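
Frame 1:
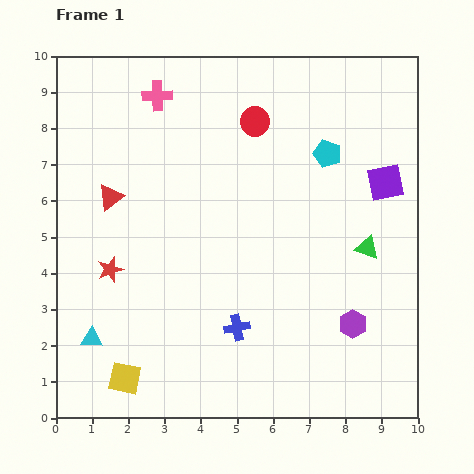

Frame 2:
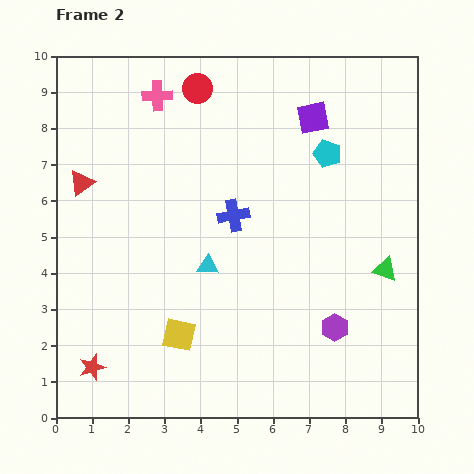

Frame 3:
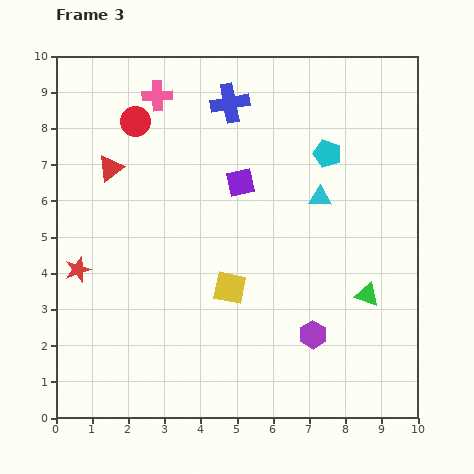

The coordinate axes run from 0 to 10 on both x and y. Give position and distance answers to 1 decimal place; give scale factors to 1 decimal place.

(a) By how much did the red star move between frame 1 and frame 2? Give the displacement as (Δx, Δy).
(-0.5, -2.7)

The red star was at (1.5, 4.1) in frame 1 and (1.0, 1.4) in frame 2.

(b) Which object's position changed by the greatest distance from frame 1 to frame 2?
the cyan triangle

(moved 3.8; next 3.1)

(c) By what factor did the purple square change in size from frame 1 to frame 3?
0.8×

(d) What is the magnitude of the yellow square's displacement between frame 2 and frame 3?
1.9

The yellow square moved from (3.4, 2.3) to (4.8, 3.6), a distance of √(1.4² + 1.3²) ≈ 1.9.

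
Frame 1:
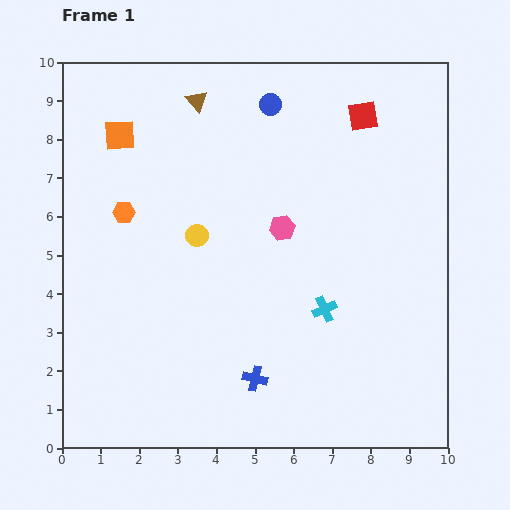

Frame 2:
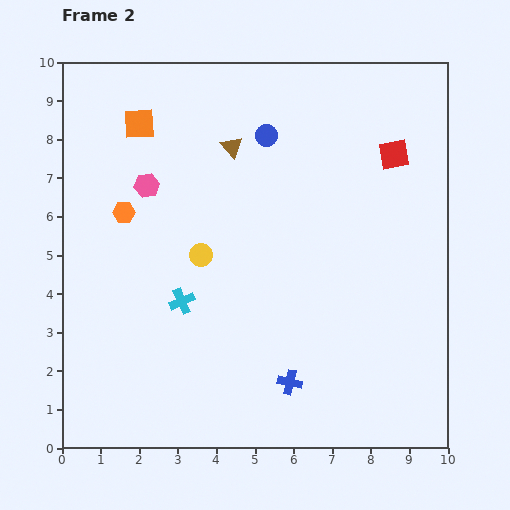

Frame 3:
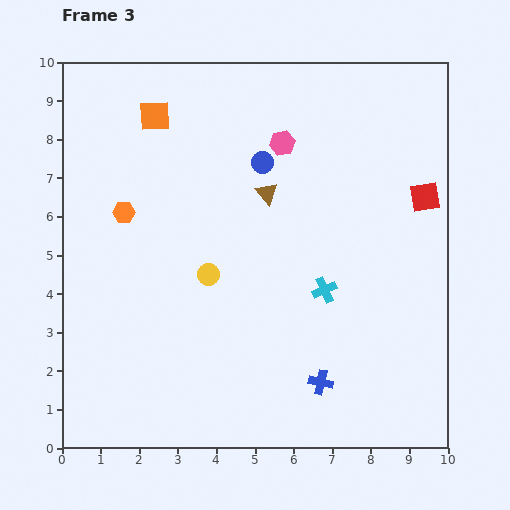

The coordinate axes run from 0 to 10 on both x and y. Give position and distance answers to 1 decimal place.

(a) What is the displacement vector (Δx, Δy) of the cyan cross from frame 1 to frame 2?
(-3.7, 0.2)

The cyan cross was at (6.8, 3.6) in frame 1 and (3.1, 3.8) in frame 2.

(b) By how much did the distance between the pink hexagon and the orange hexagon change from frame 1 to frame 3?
+0.4

Distance in frame 1: 4.1. Distance in frame 3: 4.5.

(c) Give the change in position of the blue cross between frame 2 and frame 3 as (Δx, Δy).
(0.8, 0.0)

The blue cross was at (5.9, 1.7) in frame 2 and (6.7, 1.7) in frame 3.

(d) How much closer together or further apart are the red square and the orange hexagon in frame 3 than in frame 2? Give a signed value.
+0.6

Distance in frame 2: 7.2. Distance in frame 3: 7.8.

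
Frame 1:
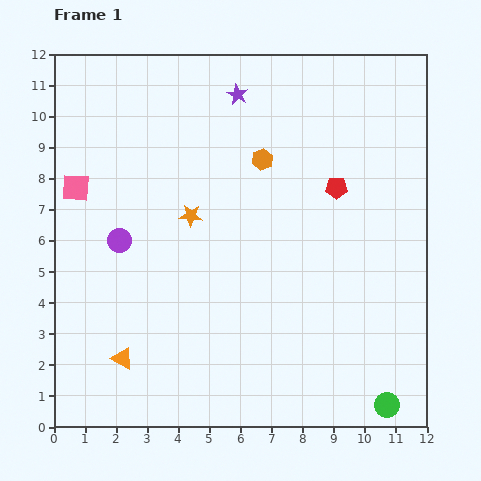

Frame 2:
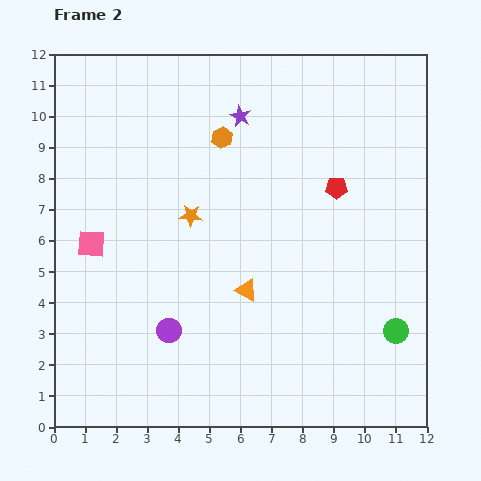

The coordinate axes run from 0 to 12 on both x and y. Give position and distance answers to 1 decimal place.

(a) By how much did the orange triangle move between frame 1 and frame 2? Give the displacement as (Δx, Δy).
(4.0, 2.2)

The orange triangle was at (2.2, 2.2) in frame 1 and (6.2, 4.4) in frame 2.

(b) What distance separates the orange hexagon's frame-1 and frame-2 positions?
1.5

The orange hexagon moved from (6.7, 8.6) to (5.4, 9.3), a distance of √(1.3² + 0.7²) ≈ 1.5.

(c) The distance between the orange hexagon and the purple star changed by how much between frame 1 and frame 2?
-1.3

Distance in frame 1: 2.2. Distance in frame 2: 0.9.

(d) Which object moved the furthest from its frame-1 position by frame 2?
the orange triangle

(moved 4.6; next 3.3)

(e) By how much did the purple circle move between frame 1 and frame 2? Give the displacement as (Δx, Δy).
(1.6, -2.9)

The purple circle was at (2.1, 6.0) in frame 1 and (3.7, 3.1) in frame 2.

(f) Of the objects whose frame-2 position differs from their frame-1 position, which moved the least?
the purple star

(moved 0.7)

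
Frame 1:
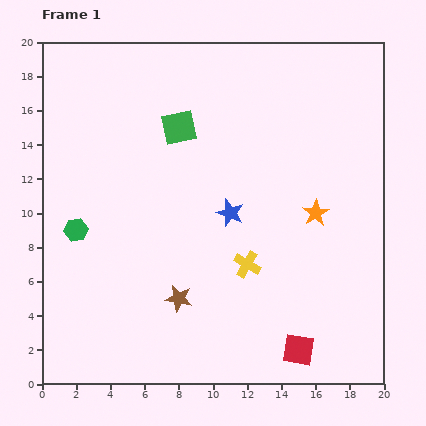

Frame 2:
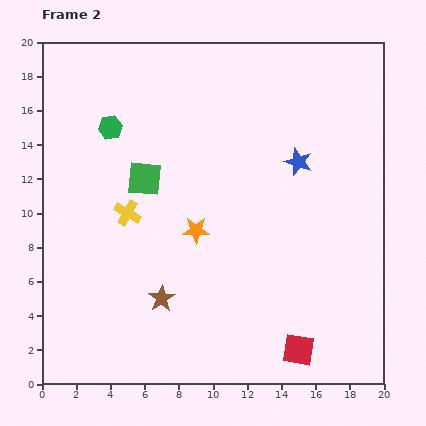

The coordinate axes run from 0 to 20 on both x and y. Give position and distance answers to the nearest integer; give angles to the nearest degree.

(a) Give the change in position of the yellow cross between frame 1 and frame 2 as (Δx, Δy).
(-7, 3)

The yellow cross was at (12, 7) in frame 1 and (5, 10) in frame 2.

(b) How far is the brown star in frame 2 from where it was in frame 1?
1

The brown star moved from (8, 5) to (7, 5), a distance of √(1² + 0²) ≈ 1.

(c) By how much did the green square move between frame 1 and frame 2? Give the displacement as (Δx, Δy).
(-2, -3)

The green square was at (8, 15) in frame 1 and (6, 12) in frame 2.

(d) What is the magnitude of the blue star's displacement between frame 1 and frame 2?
5

The blue star moved from (11, 10) to (15, 13), a distance of √(4² + 3²) ≈ 5.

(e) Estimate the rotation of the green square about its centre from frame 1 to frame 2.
17° clockwise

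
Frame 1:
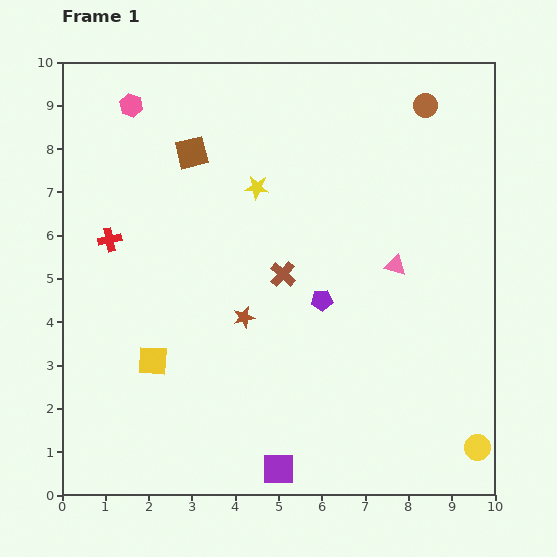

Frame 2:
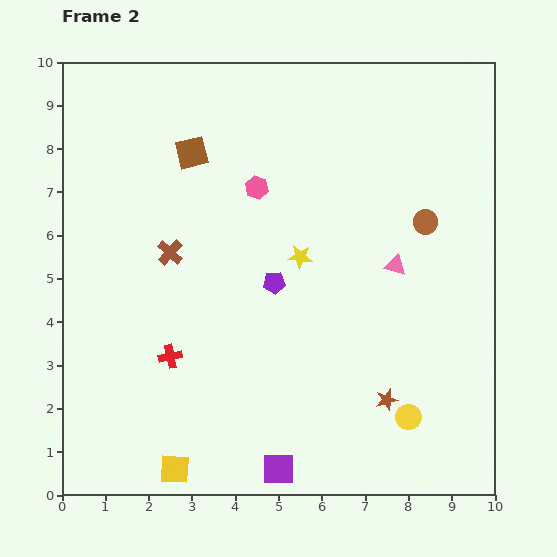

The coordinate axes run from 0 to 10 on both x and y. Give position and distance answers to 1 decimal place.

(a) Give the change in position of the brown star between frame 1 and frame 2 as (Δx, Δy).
(3.3, -1.9)

The brown star was at (4.2, 4.1) in frame 1 and (7.5, 2.2) in frame 2.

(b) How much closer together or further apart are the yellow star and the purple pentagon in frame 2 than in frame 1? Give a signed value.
-2.2

Distance in frame 1: 3.0. Distance in frame 2: 0.8.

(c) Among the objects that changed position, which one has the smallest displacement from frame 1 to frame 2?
the purple pentagon

(moved 1.2)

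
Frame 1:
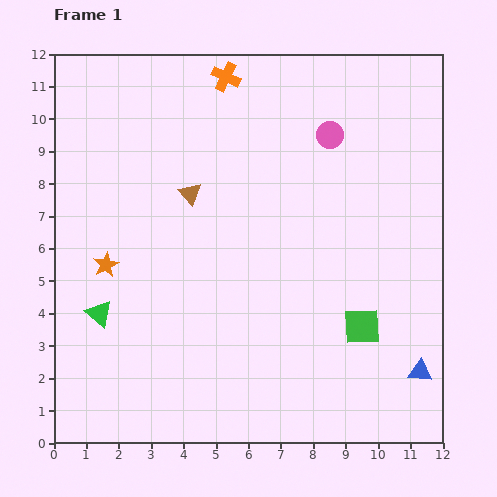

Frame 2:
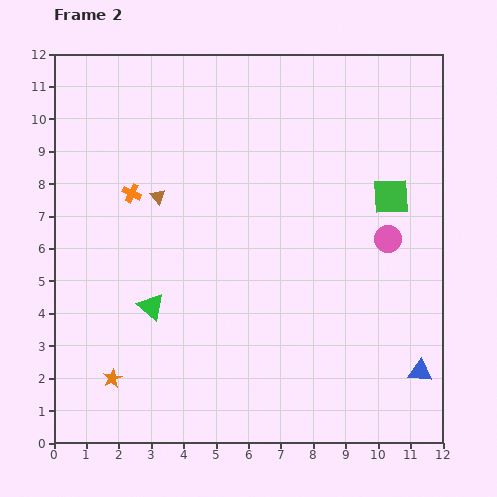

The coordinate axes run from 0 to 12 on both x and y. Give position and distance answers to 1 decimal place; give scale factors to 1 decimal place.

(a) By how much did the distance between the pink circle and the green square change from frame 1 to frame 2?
-4.7

Distance in frame 1: 6.0. Distance in frame 2: 1.3.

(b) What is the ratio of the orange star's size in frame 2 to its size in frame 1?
0.7×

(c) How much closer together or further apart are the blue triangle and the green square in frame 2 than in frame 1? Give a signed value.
+3.2

Distance in frame 1: 2.3. Distance in frame 2: 5.5.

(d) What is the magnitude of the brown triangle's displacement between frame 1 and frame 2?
1.0

The brown triangle moved from (4.2, 7.7) to (3.2, 7.6), a distance of √(1.0² + 0.1²) ≈ 1.0.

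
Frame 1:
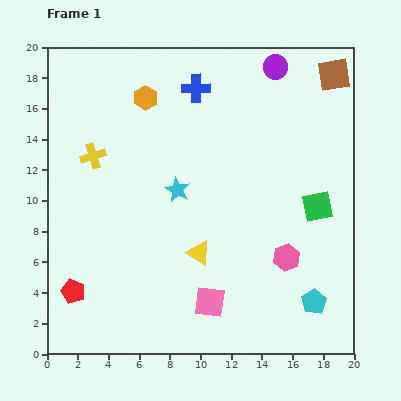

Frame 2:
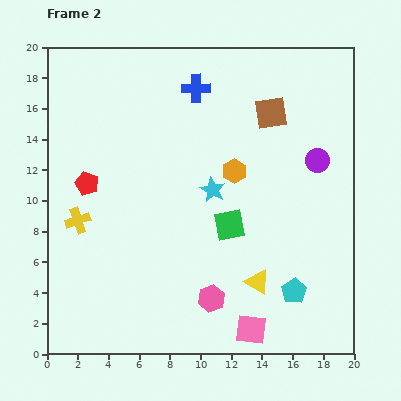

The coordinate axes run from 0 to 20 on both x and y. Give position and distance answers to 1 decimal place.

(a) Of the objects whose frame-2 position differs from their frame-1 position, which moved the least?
the cyan pentagon

(moved 1.5)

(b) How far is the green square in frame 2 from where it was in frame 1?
5.8

The green square moved from (17.6, 9.6) to (11.9, 8.4), a distance of √(5.7² + 1.2²) ≈ 5.8.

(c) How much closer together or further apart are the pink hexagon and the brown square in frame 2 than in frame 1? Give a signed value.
+0.4

Distance in frame 1: 12.3. Distance in frame 2: 12.7.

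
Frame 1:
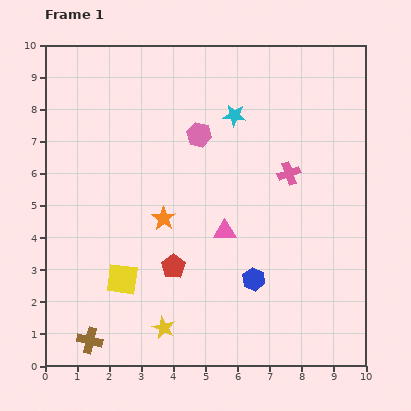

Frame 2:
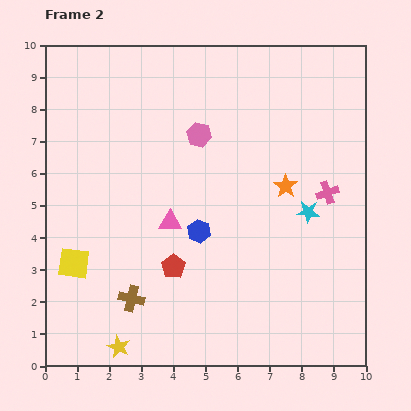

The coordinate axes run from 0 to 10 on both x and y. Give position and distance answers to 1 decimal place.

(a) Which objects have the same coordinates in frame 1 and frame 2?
the red pentagon, the pink hexagon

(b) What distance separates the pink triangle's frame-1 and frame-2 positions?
1.7

The pink triangle moved from (5.6, 4.2) to (3.9, 4.5), a distance of √(1.7² + 0.3²) ≈ 1.7.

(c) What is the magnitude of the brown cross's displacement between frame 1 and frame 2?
1.8

The brown cross moved from (1.4, 0.8) to (2.7, 2.1), a distance of √(1.3² + 1.3²) ≈ 1.8.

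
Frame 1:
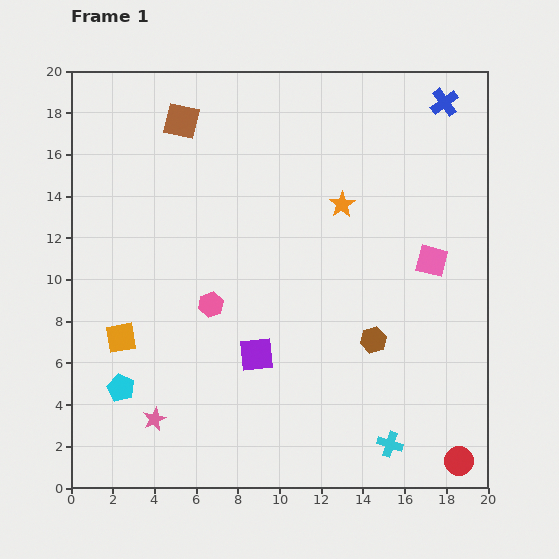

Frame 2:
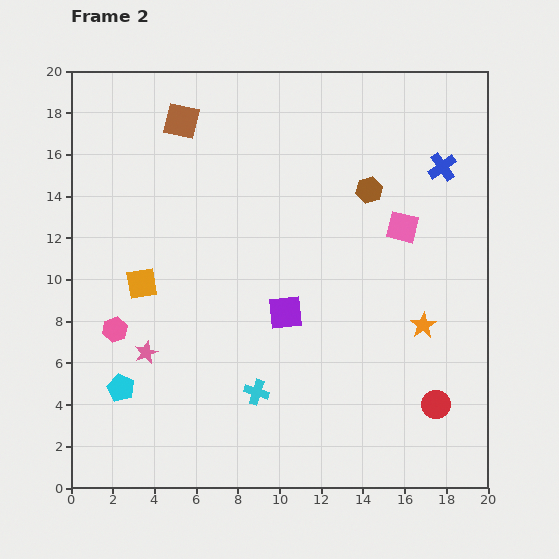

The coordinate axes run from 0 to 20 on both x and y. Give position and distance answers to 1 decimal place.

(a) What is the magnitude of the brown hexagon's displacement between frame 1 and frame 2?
7.2

The brown hexagon moved from (14.5, 7.1) to (14.3, 14.3), a distance of √(0.2² + 7.2²) ≈ 7.2.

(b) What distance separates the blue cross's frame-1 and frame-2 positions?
3.1

The blue cross moved from (17.9, 18.5) to (17.8, 15.4), a distance of √(0.1² + 3.1²) ≈ 3.1.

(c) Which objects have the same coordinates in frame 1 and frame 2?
the brown square, the cyan pentagon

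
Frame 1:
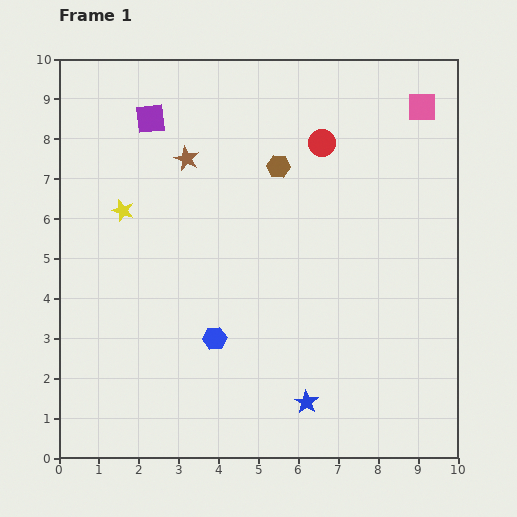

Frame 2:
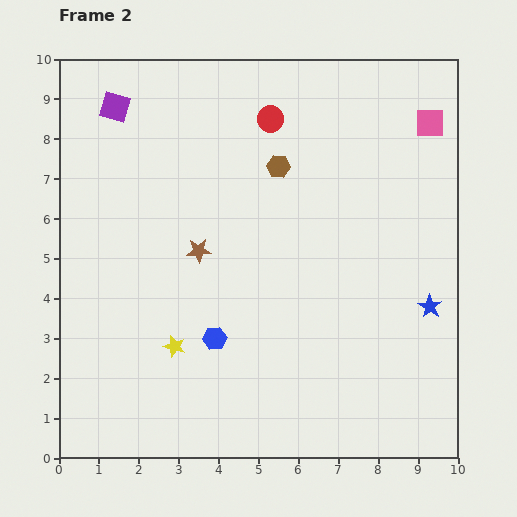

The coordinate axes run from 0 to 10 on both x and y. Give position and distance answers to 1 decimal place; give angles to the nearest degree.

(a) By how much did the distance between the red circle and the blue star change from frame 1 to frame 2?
-0.3

Distance in frame 1: 6.5. Distance in frame 2: 6.2.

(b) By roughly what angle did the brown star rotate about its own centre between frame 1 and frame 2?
29° counter-clockwise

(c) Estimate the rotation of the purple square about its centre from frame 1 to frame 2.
23° clockwise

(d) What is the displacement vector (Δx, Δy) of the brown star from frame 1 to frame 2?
(0.3, -2.3)

The brown star was at (3.2, 7.5) in frame 1 and (3.5, 5.2) in frame 2.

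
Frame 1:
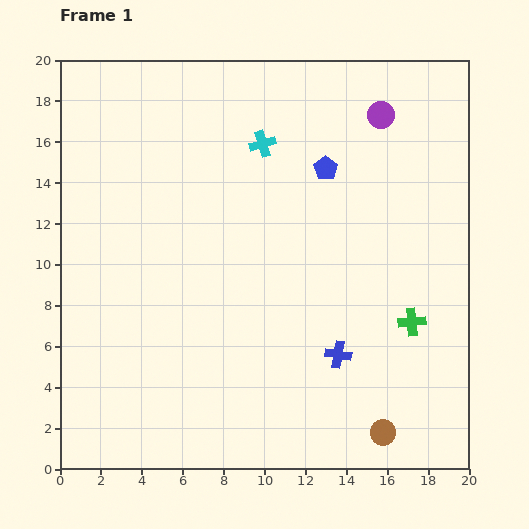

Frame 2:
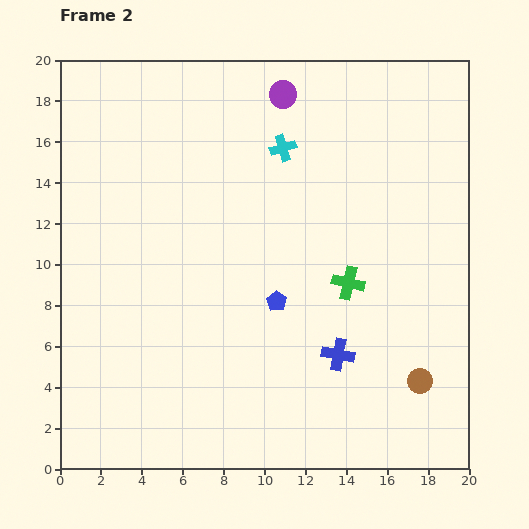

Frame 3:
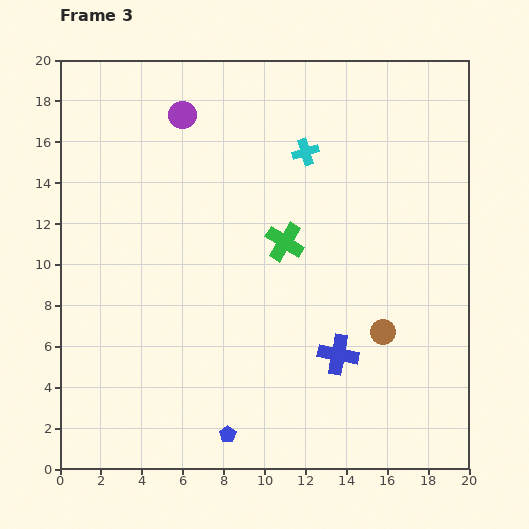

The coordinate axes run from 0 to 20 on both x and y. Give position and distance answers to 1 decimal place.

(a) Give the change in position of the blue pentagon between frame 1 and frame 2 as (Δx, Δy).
(-2.4, -6.5)

The blue pentagon was at (13.0, 14.7) in frame 1 and (10.6, 8.2) in frame 2.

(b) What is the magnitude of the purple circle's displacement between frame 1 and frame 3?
9.7

The purple circle moved from (15.7, 17.3) to (6.0, 17.3), a distance of √(9.7² + 0.0²) ≈ 9.7.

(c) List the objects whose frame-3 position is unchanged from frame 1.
the blue cross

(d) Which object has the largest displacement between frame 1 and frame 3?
the blue pentagon

(moved 13.9; next 9.7)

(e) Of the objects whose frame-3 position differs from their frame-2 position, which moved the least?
the cyan cross

(moved 1.1)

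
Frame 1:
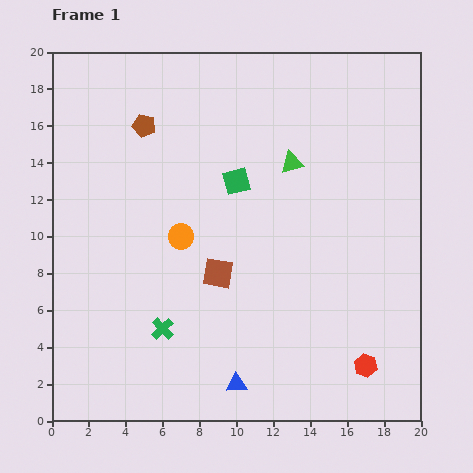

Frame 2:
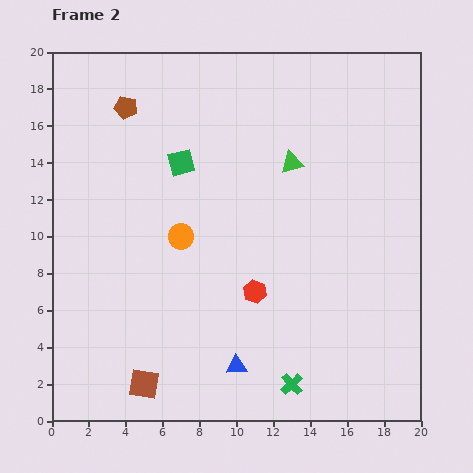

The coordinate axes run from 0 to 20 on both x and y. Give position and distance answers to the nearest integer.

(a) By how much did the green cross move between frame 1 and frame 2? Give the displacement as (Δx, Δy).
(7, -3)

The green cross was at (6, 5) in frame 1 and (13, 2) in frame 2.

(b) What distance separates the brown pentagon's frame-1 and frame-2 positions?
1

The brown pentagon moved from (5, 16) to (4, 17), a distance of √(1² + 1²) ≈ 1.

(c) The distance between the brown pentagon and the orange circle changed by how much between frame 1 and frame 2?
+2

Distance in frame 1: 6. Distance in frame 2: 8.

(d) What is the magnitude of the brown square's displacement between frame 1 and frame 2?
7

The brown square moved from (9, 8) to (5, 2), a distance of √(4² + 6²) ≈ 7.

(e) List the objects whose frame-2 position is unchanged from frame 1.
the green triangle, the orange circle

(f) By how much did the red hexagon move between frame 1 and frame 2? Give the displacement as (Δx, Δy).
(-6, 4)

The red hexagon was at (17, 3) in frame 1 and (11, 7) in frame 2.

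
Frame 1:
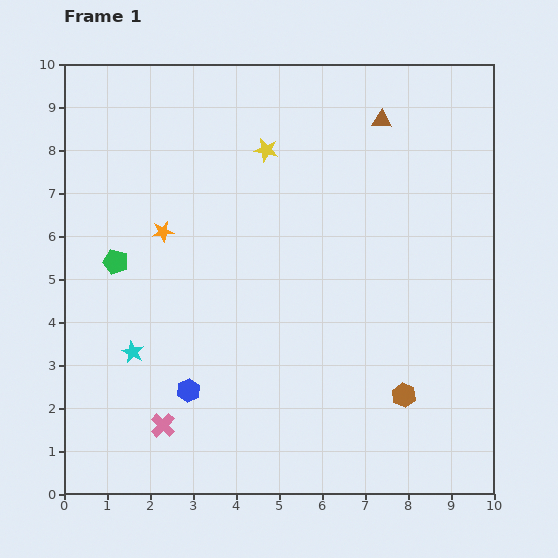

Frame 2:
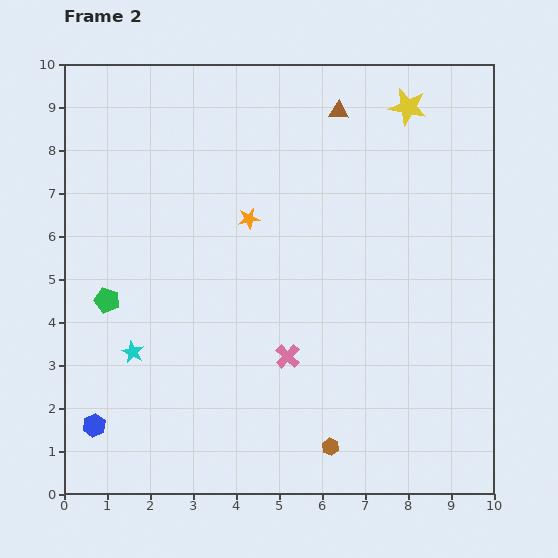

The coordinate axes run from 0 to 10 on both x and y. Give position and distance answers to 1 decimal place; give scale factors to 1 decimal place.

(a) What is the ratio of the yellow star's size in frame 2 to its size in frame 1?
1.6×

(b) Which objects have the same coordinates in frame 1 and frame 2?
the cyan star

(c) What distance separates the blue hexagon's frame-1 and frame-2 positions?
2.3

The blue hexagon moved from (2.9, 2.4) to (0.7, 1.6), a distance of √(2.2² + 0.8²) ≈ 2.3.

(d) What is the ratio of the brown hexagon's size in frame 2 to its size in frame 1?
0.7×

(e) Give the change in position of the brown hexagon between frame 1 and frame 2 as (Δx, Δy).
(-1.7, -1.2)

The brown hexagon was at (7.9, 2.3) in frame 1 and (6.2, 1.1) in frame 2.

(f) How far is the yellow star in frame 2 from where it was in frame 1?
3.4

The yellow star moved from (4.7, 8.0) to (8.0, 9.0), a distance of √(3.3² + 1.0²) ≈ 3.4.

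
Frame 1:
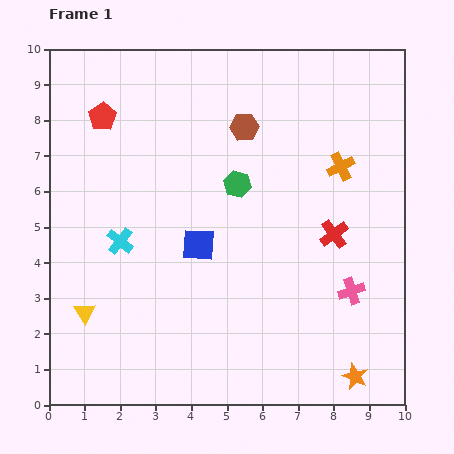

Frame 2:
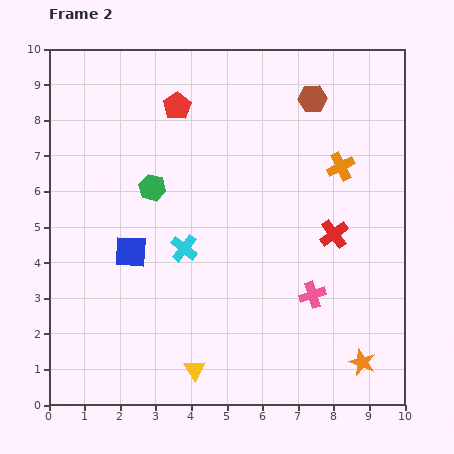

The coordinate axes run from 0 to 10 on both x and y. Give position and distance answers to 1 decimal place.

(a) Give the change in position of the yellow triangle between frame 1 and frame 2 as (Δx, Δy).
(3.1, -1.6)

The yellow triangle was at (1.0, 2.6) in frame 1 and (4.1, 1.0) in frame 2.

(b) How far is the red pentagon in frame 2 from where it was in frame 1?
2.1

The red pentagon moved from (1.5, 8.1) to (3.6, 8.4), a distance of √(2.1² + 0.3²) ≈ 2.1.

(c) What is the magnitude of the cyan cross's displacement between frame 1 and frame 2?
1.8

The cyan cross moved from (2.0, 4.6) to (3.8, 4.4), a distance of √(1.8² + 0.2²) ≈ 1.8.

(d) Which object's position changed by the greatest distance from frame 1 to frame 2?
the yellow triangle

(moved 3.5; next 2.4)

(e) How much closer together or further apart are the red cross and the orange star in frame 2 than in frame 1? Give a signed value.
-0.3

Distance in frame 1: 4.0. Distance in frame 2: 3.7.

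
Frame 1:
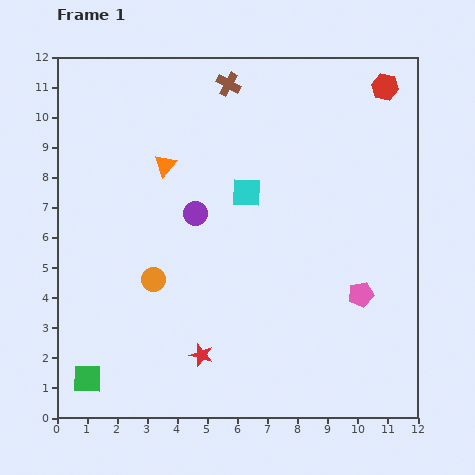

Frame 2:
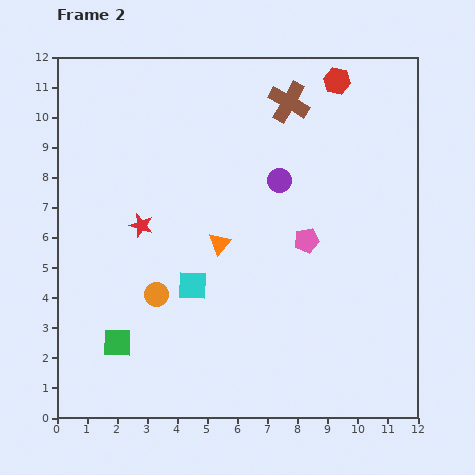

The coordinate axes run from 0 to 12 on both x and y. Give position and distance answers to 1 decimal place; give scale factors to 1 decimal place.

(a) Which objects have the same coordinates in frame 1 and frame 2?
none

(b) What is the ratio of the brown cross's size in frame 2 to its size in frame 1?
1.7×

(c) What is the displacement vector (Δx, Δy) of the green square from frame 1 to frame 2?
(1.0, 1.2)

The green square was at (1.0, 1.3) in frame 1 and (2.0, 2.5) in frame 2.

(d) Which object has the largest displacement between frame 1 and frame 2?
the red star

(moved 4.7; next 3.6)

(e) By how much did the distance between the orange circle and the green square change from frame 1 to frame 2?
-1.9

Distance in frame 1: 4.0. Distance in frame 2: 2.1.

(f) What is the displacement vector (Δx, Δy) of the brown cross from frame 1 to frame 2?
(2.0, -0.6)

The brown cross was at (5.7, 11.1) in frame 1 and (7.7, 10.5) in frame 2.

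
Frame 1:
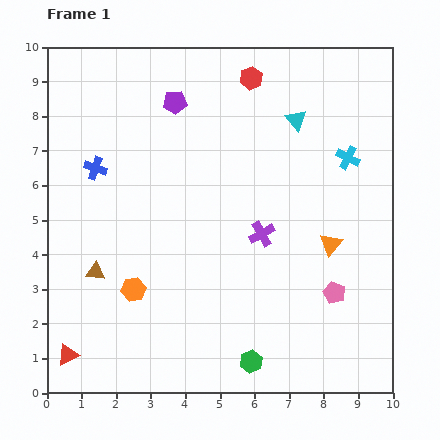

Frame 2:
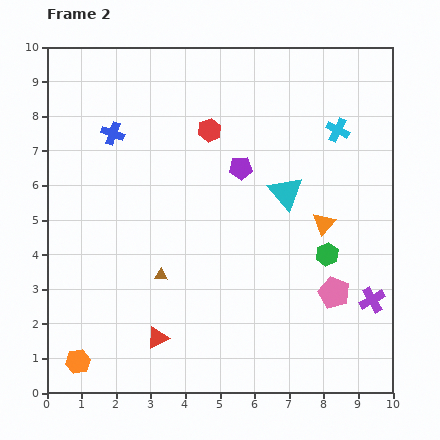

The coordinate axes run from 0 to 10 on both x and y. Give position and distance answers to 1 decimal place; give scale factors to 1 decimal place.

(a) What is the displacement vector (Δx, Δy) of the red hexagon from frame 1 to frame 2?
(-1.2, -1.5)

The red hexagon was at (5.9, 9.1) in frame 1 and (4.7, 7.6) in frame 2.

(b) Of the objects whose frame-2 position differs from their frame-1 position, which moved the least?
the orange triangle

(moved 0.6)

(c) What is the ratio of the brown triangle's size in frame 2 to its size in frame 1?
0.7×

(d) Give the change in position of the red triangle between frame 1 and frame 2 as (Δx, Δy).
(2.6, 0.5)

The red triangle was at (0.6, 1.1) in frame 1 and (3.2, 1.6) in frame 2.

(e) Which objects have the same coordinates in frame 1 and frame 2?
the pink pentagon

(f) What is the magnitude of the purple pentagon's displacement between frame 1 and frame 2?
2.7

The purple pentagon moved from (3.7, 8.4) to (5.6, 6.5), a distance of √(1.9² + 1.9²) ≈ 2.7.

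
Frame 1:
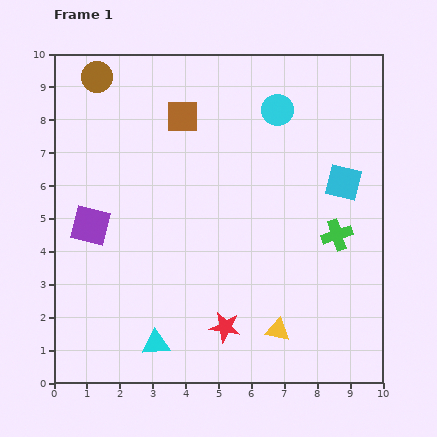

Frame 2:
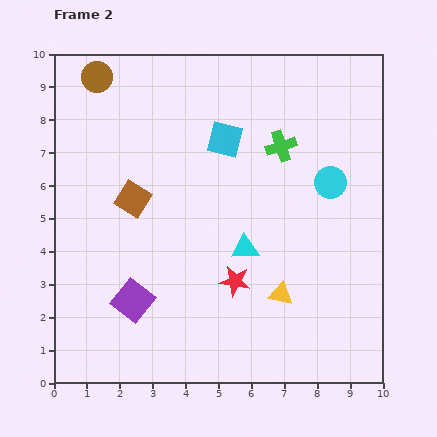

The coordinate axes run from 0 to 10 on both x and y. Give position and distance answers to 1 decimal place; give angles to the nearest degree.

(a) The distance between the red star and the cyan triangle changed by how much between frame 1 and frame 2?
-1.2

Distance in frame 1: 2.2. Distance in frame 2: 1.0.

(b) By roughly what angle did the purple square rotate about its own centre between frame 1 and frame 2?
24° clockwise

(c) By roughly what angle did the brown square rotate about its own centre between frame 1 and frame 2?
32° clockwise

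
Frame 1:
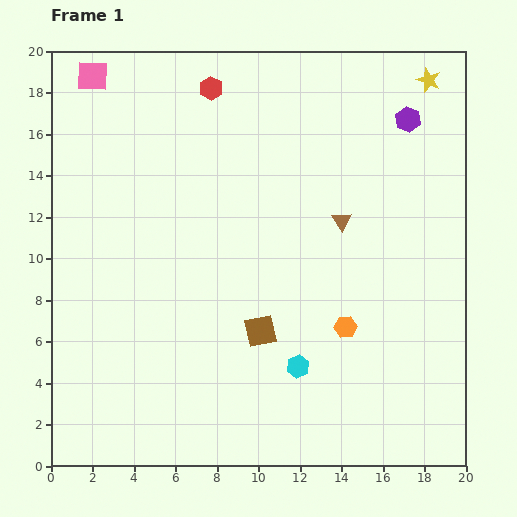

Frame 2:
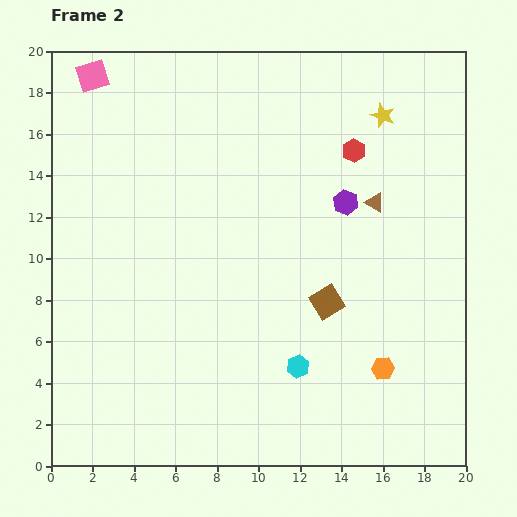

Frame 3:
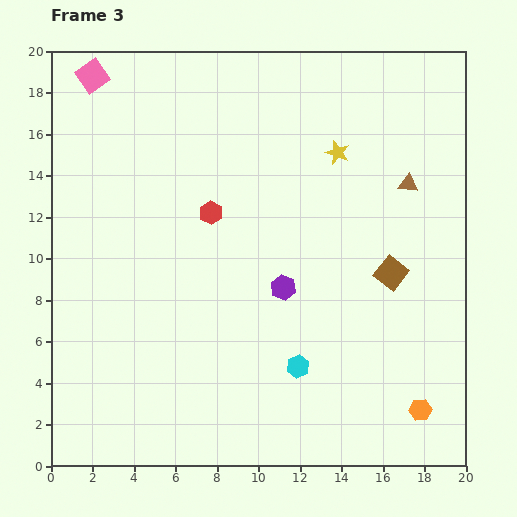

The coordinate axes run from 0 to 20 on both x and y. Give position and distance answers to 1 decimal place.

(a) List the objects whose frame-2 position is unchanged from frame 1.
the pink square, the cyan hexagon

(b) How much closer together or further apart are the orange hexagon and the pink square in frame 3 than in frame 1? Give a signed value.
+5.4

Distance in frame 1: 17.2. Distance in frame 3: 22.6.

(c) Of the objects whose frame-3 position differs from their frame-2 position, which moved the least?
the brown triangle

(moved 1.8)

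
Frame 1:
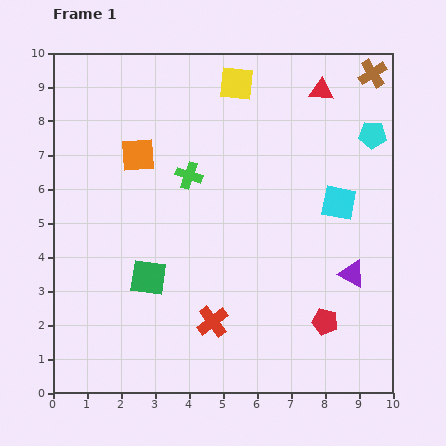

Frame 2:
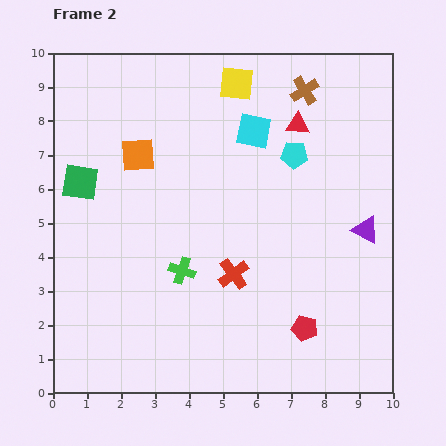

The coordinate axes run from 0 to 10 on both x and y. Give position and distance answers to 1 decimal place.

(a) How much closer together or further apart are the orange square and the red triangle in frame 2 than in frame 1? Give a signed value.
-0.9

Distance in frame 1: 5.7. Distance in frame 2: 4.8.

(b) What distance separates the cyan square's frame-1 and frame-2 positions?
3.3

The cyan square moved from (8.4, 5.6) to (5.9, 7.7), a distance of √(2.5² + 2.1²) ≈ 3.3.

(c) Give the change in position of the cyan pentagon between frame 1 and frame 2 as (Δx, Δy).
(-2.3, -0.6)

The cyan pentagon was at (9.4, 7.6) in frame 1 and (7.1, 7.0) in frame 2.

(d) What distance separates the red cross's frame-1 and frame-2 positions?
1.5

The red cross moved from (4.7, 2.1) to (5.3, 3.5), a distance of √(0.6² + 1.4²) ≈ 1.5.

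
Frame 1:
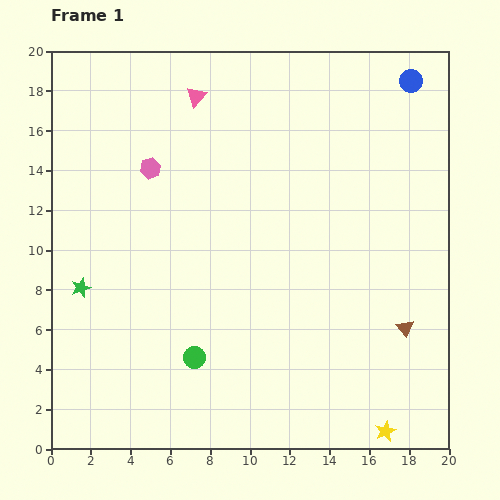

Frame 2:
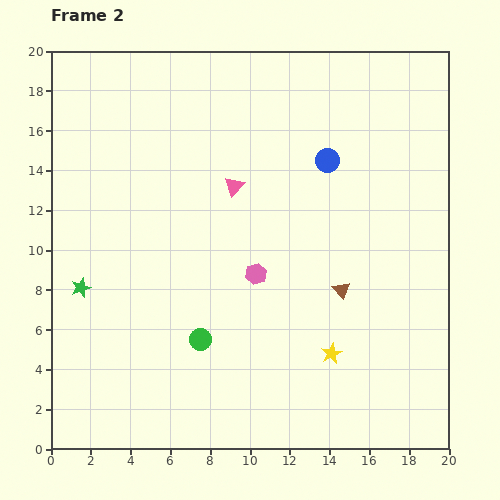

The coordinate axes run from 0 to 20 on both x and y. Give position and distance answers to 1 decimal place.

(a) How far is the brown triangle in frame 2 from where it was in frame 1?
3.7

The brown triangle moved from (17.8, 6.1) to (14.6, 8.0), a distance of √(3.2² + 1.9²) ≈ 3.7.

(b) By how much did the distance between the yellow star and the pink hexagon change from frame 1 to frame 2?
-12.2

Distance in frame 1: 17.7. Distance in frame 2: 5.5.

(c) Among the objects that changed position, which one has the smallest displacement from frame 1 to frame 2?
the green circle

(moved 0.9)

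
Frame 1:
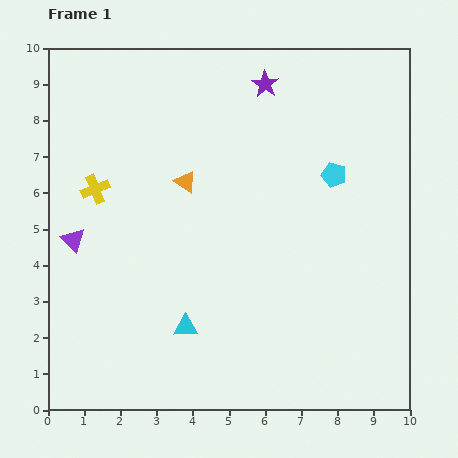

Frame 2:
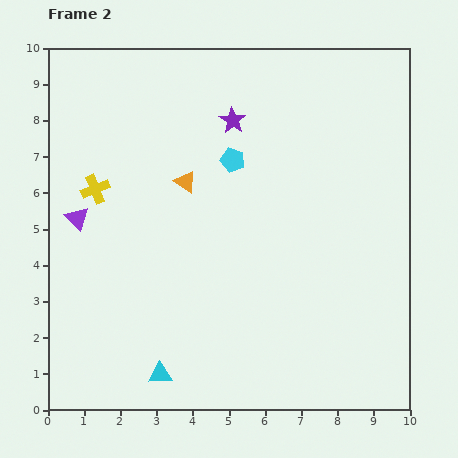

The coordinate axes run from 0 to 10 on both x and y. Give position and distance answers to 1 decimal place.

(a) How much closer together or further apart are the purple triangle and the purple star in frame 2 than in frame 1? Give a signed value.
-1.7

Distance in frame 1: 6.8. Distance in frame 2: 5.1.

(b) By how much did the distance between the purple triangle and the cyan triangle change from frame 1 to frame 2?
+1.0

Distance in frame 1: 3.9. Distance in frame 2: 4.9.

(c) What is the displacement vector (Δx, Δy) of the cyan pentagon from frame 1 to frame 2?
(-2.8, 0.4)

The cyan pentagon was at (7.9, 6.5) in frame 1 and (5.1, 6.9) in frame 2.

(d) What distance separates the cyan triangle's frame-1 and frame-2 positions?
1.5

The cyan triangle moved from (3.8, 2.3) to (3.1, 1.0), a distance of √(0.7² + 1.3²) ≈ 1.5.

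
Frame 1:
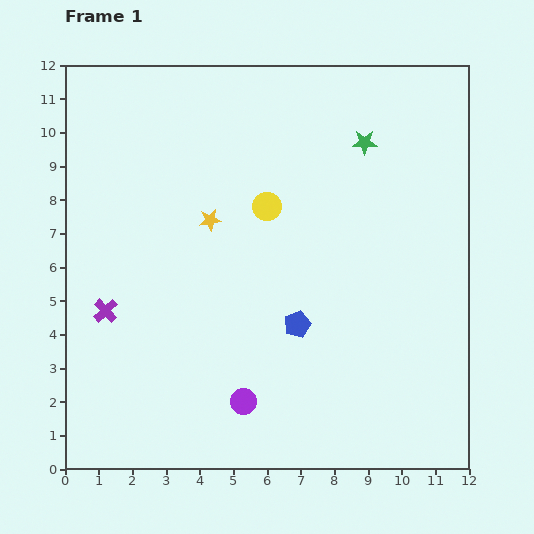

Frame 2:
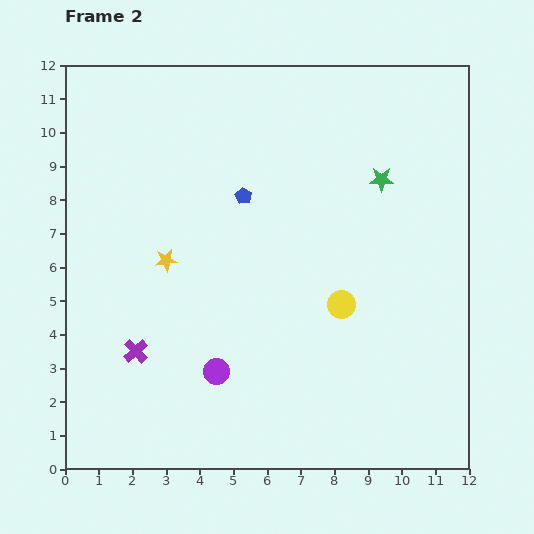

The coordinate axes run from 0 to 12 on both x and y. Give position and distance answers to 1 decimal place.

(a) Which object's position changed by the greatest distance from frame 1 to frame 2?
the blue pentagon

(moved 4.1; next 3.6)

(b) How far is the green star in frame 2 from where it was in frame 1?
1.2

The green star moved from (8.9, 9.7) to (9.4, 8.6), a distance of √(0.5² + 1.1²) ≈ 1.2.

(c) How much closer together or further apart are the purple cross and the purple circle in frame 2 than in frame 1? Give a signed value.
-2.4

Distance in frame 1: 4.9. Distance in frame 2: 2.5.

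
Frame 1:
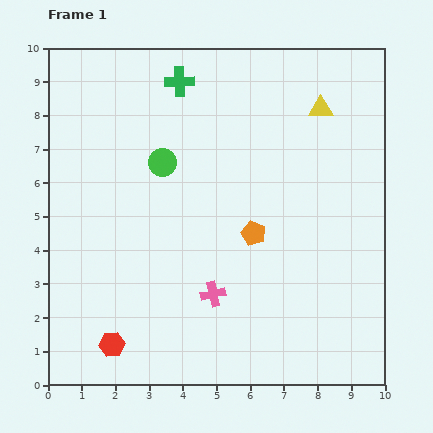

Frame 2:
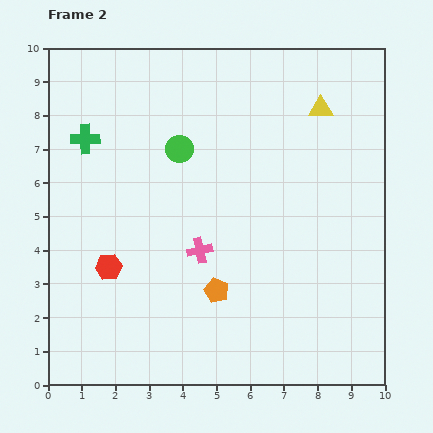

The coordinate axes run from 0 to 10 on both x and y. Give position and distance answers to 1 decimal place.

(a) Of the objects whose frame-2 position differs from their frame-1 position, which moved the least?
the green circle

(moved 0.6)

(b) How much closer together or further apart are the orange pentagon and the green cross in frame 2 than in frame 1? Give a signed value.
+1.0

Distance in frame 1: 5.0. Distance in frame 2: 6.0.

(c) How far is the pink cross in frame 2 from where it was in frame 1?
1.4

The pink cross moved from (4.9, 2.7) to (4.5, 4.0), a distance of √(0.4² + 1.3²) ≈ 1.4.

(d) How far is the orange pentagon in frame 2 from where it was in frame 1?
2.0

The orange pentagon moved from (6.1, 4.5) to (5.0, 2.8), a distance of √(1.1² + 1.7²) ≈ 2.0.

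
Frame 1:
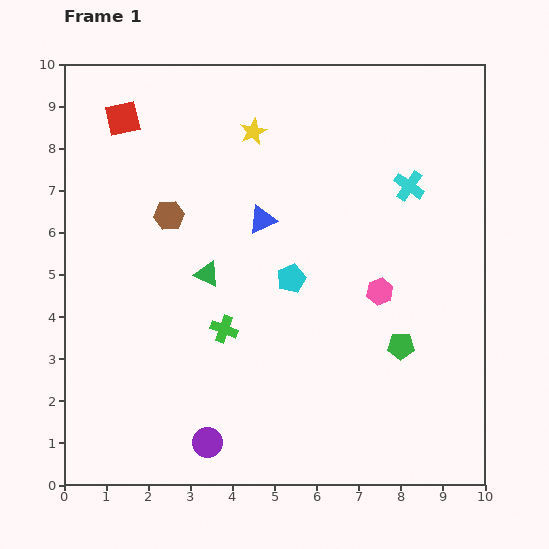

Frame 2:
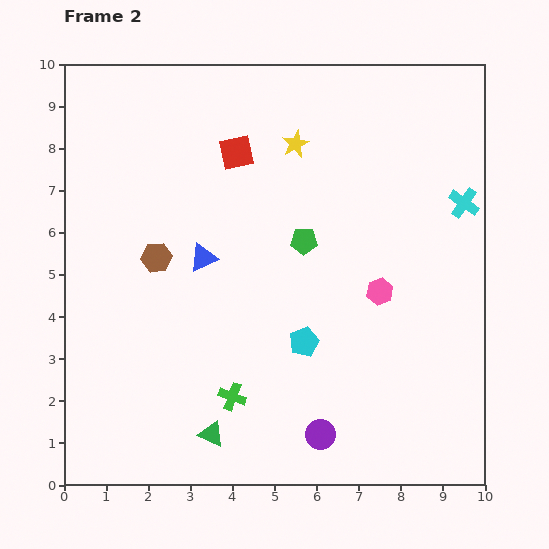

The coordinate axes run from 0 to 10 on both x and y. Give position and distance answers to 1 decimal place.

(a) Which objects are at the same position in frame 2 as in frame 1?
the pink hexagon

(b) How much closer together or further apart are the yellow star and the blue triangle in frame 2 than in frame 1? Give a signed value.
+1.4

Distance in frame 1: 2.1. Distance in frame 2: 3.5.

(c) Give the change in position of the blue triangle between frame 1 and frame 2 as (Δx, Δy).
(-1.4, -0.9)

The blue triangle was at (4.7, 6.3) in frame 1 and (3.3, 5.4) in frame 2.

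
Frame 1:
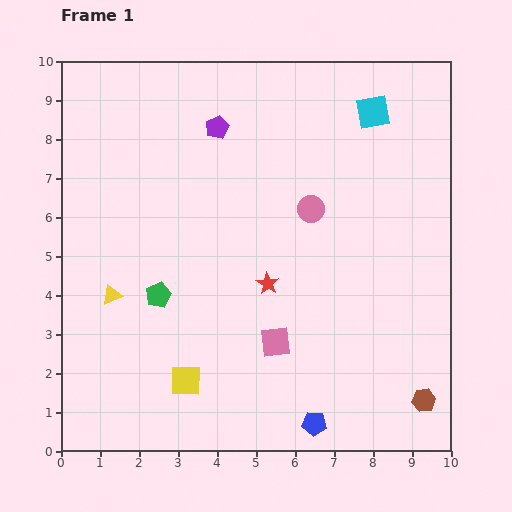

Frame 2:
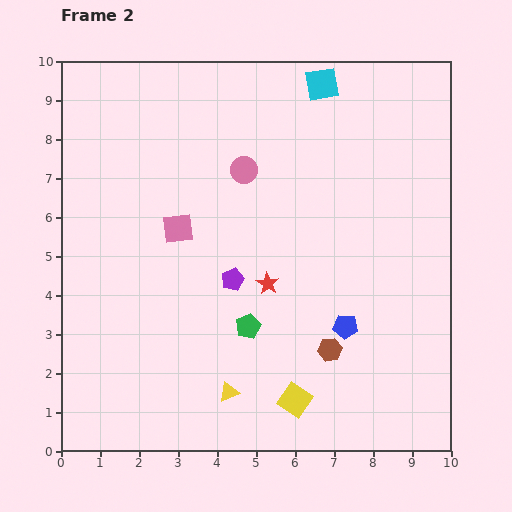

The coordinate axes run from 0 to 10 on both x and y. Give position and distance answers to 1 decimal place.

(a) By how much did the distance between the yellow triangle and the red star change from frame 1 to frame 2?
-1.0

Distance in frame 1: 4.0. Distance in frame 2: 3.0.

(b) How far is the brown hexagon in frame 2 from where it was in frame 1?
2.7

The brown hexagon moved from (9.3, 1.3) to (6.9, 2.6), a distance of √(2.4² + 1.3²) ≈ 2.7.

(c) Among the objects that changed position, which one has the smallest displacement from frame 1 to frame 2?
the cyan square

(moved 1.5)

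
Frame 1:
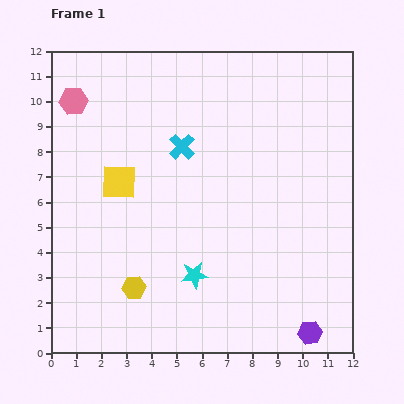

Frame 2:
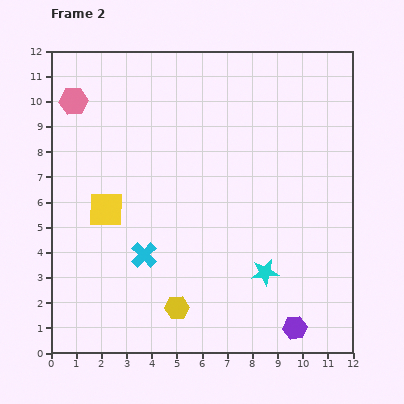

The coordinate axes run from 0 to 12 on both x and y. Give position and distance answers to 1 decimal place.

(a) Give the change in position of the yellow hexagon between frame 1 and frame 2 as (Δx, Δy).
(1.7, -0.8)

The yellow hexagon was at (3.3, 2.6) in frame 1 and (5.0, 1.8) in frame 2.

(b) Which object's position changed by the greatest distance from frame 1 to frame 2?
the cyan cross

(moved 4.6; next 2.8)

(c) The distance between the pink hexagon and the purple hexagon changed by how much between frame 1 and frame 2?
-0.6

Distance in frame 1: 13.2. Distance in frame 2: 12.6.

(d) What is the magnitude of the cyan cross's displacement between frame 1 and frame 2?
4.6

The cyan cross moved from (5.2, 8.2) to (3.7, 3.9), a distance of √(1.5² + 4.3²) ≈ 4.6.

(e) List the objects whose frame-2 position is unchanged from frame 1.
the pink hexagon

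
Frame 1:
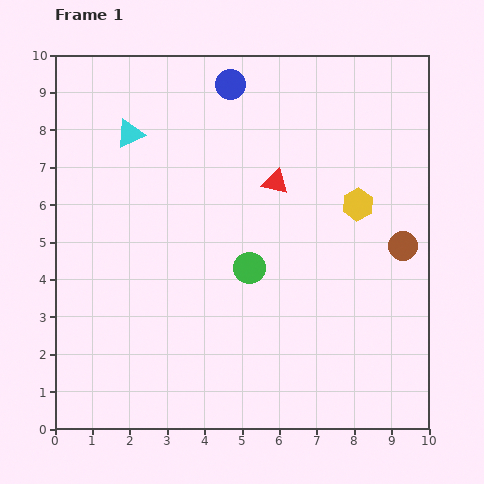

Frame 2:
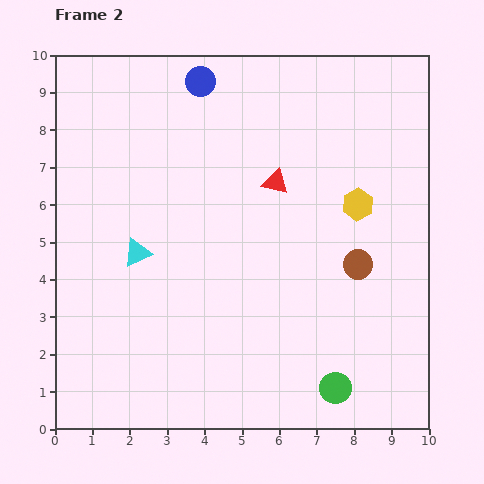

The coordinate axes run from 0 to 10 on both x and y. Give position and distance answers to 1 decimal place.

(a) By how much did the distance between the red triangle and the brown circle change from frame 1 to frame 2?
-0.7

Distance in frame 1: 3.8. Distance in frame 2: 3.1.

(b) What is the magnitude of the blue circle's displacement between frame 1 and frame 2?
0.8

The blue circle moved from (4.7, 9.2) to (3.9, 9.3), a distance of √(0.8² + 0.1²) ≈ 0.8.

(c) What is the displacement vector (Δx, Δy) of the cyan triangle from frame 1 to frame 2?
(0.2, -3.2)

The cyan triangle was at (2.0, 7.9) in frame 1 and (2.2, 4.7) in frame 2.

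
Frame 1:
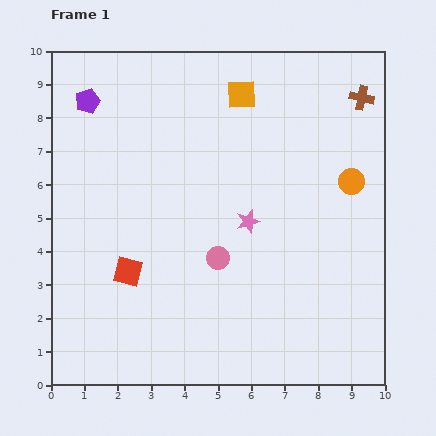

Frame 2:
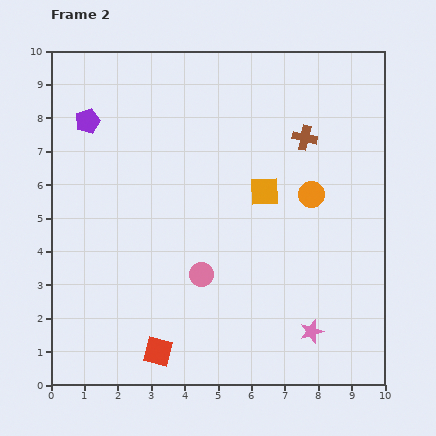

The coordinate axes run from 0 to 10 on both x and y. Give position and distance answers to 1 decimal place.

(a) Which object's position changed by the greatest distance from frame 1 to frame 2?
the pink star

(moved 3.8; next 3.0)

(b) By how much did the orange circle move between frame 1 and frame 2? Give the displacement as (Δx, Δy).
(-1.2, -0.4)

The orange circle was at (9.0, 6.1) in frame 1 and (7.8, 5.7) in frame 2.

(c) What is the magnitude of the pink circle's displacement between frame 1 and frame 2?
0.7

The pink circle moved from (5.0, 3.8) to (4.5, 3.3), a distance of √(0.5² + 0.5²) ≈ 0.7.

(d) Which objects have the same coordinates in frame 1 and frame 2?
none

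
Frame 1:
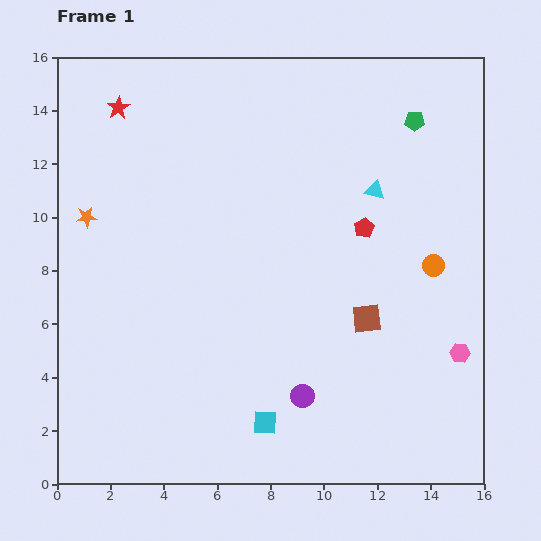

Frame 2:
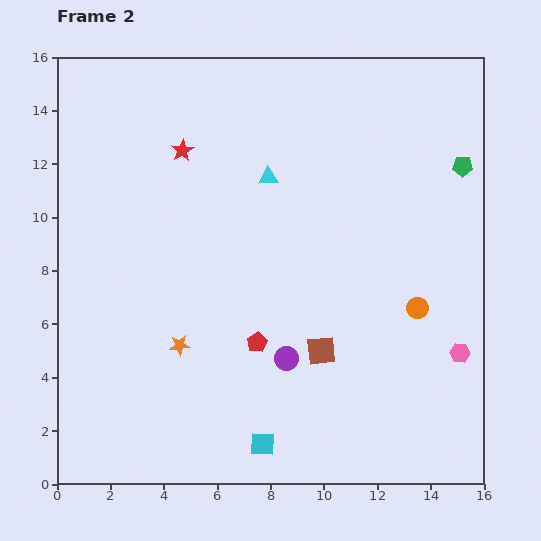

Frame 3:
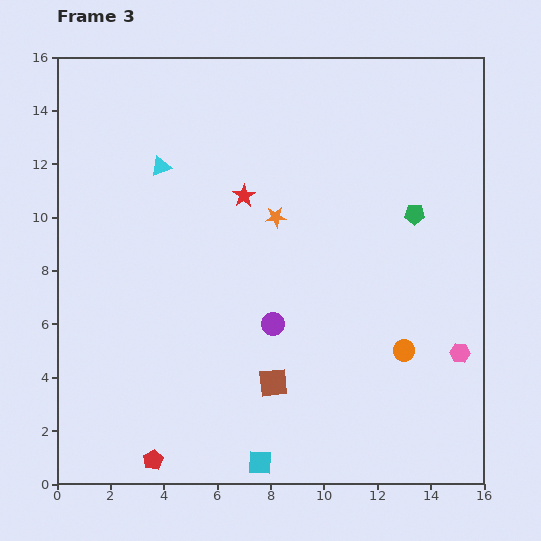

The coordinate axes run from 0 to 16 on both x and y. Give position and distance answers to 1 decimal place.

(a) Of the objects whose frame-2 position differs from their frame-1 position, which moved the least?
the cyan square

(moved 0.8)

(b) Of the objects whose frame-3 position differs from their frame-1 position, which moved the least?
the cyan square

(moved 1.5)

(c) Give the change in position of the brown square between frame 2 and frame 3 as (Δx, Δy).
(-1.8, -1.2)

The brown square was at (9.9, 5.0) in frame 2 and (8.1, 3.8) in frame 3.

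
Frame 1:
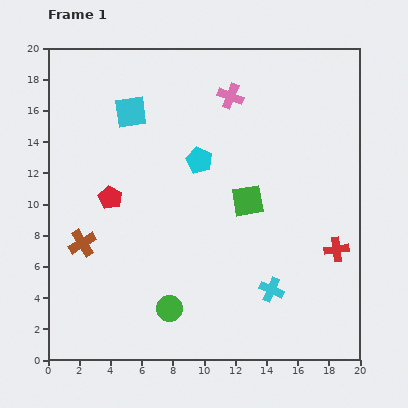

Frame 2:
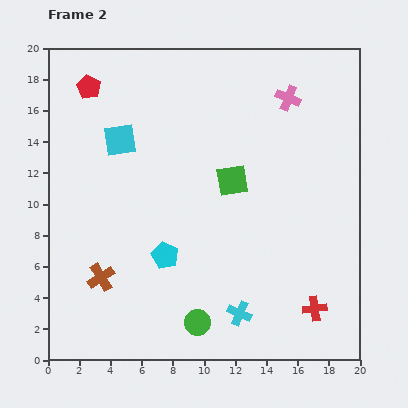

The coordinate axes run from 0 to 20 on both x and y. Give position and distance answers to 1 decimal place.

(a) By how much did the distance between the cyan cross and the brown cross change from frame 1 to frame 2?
-3.3

Distance in frame 1: 12.5. Distance in frame 2: 9.2.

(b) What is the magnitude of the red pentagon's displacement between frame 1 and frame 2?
7.2

The red pentagon moved from (4.0, 10.4) to (2.6, 17.5), a distance of √(1.4² + 7.1²) ≈ 7.2.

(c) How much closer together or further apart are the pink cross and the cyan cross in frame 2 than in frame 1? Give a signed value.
+1.4

Distance in frame 1: 12.7. Distance in frame 2: 14.1.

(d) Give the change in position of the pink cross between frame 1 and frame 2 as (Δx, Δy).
(3.7, -0.1)

The pink cross was at (11.7, 16.9) in frame 1 and (15.4, 16.8) in frame 2.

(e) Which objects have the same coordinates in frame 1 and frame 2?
none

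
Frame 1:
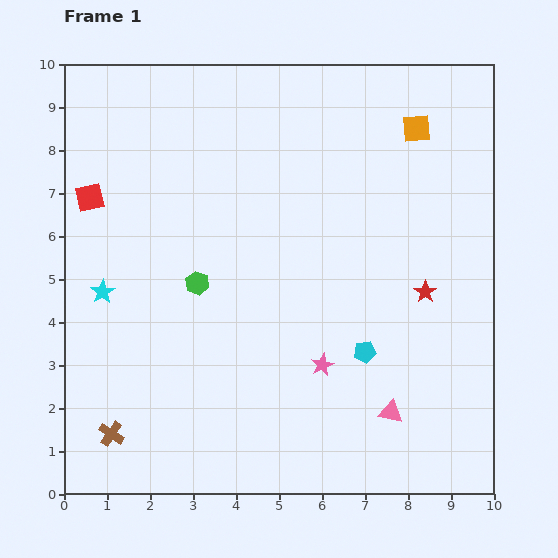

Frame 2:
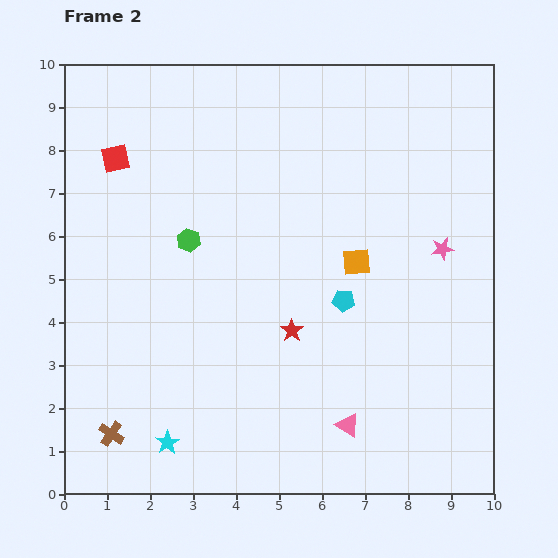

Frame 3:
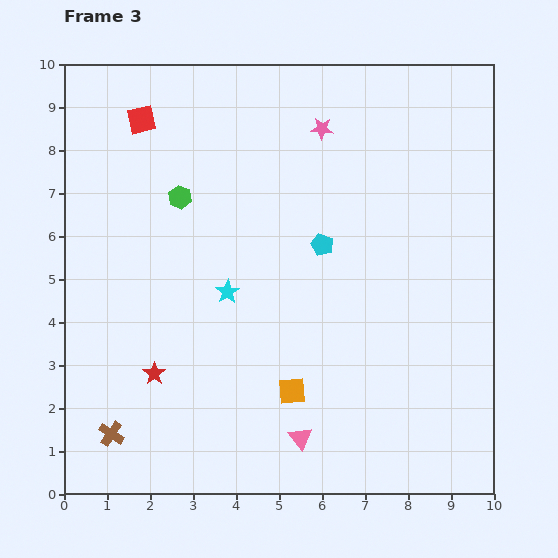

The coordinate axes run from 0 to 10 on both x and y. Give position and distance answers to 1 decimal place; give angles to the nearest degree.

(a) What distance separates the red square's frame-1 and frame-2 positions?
1.1

The red square moved from (0.6, 6.9) to (1.2, 7.8), a distance of √(0.6² + 0.9²) ≈ 1.1.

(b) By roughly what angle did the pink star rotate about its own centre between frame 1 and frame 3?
30° clockwise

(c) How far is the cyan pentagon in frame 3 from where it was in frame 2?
1.4

The cyan pentagon moved from (6.5, 4.5) to (6.0, 5.8), a distance of √(0.5² + 1.3²) ≈ 1.4.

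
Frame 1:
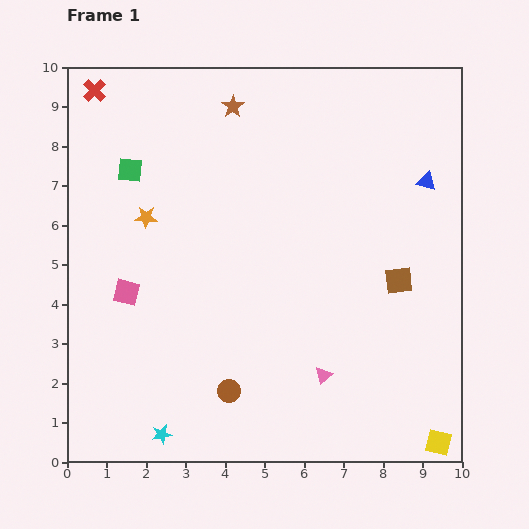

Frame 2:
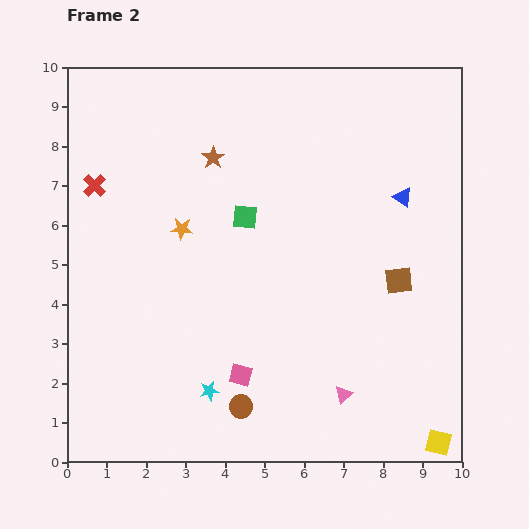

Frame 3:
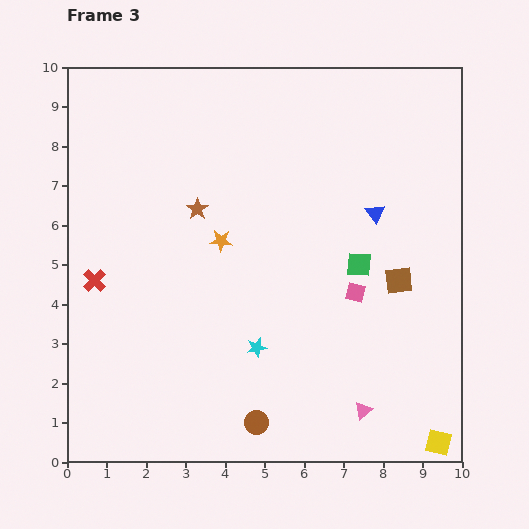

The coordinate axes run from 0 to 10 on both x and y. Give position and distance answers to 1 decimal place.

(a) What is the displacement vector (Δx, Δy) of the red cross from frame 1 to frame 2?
(0.0, -2.4)

The red cross was at (0.7, 9.4) in frame 1 and (0.7, 7.0) in frame 2.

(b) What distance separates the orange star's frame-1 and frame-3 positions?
2.0

The orange star moved from (2.0, 6.2) to (3.9, 5.6), a distance of √(1.9² + 0.6²) ≈ 2.0.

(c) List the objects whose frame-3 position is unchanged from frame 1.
the yellow square, the brown square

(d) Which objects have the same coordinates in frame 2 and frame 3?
the yellow square, the brown square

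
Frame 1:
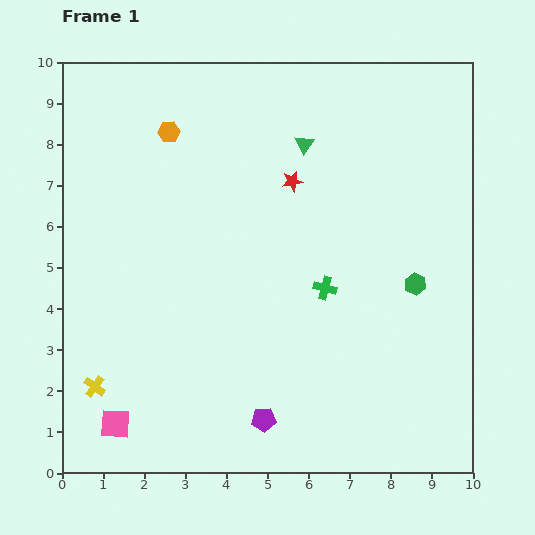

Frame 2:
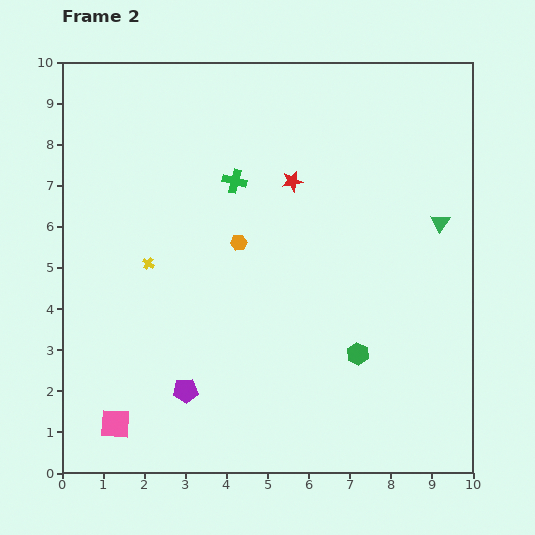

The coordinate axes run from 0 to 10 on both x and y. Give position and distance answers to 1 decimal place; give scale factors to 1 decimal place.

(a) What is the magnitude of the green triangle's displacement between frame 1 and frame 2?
3.8

The green triangle moved from (5.9, 8.0) to (9.2, 6.1), a distance of √(3.3² + 1.9²) ≈ 3.8.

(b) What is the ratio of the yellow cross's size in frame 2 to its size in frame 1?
0.6×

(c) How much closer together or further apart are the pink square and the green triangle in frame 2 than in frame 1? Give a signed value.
+1.1

Distance in frame 1: 8.2. Distance in frame 2: 9.3.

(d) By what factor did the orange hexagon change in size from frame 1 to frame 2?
0.8×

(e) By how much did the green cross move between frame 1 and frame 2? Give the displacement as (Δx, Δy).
(-2.2, 2.6)

The green cross was at (6.4, 4.5) in frame 1 and (4.2, 7.1) in frame 2.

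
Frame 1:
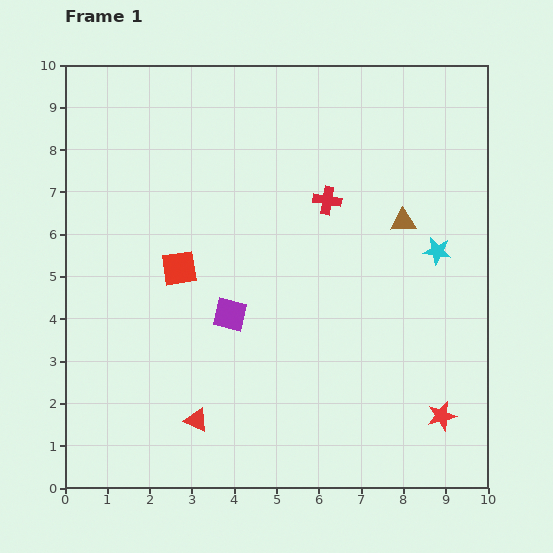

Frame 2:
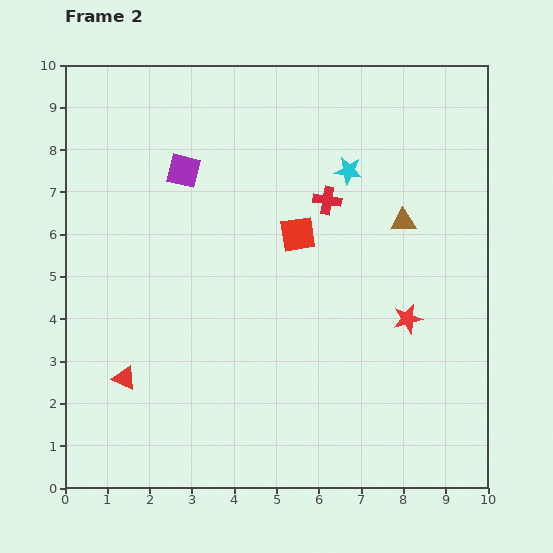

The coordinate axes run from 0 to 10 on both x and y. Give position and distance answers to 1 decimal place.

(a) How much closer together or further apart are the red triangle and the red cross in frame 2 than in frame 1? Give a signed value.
+0.3

Distance in frame 1: 6.1. Distance in frame 2: 6.4.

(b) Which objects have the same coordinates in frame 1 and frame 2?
the red cross, the brown triangle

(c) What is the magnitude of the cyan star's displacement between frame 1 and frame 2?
2.8

The cyan star moved from (8.8, 5.6) to (6.7, 7.5), a distance of √(2.1² + 1.9²) ≈ 2.8.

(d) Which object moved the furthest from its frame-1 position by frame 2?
the purple square

(moved 3.6; next 2.9)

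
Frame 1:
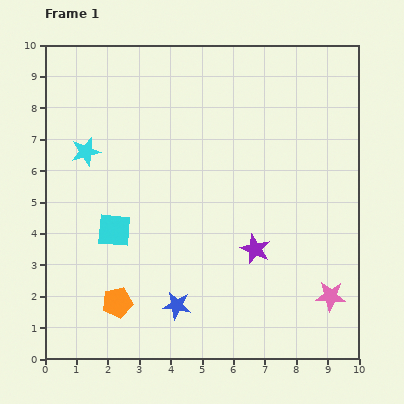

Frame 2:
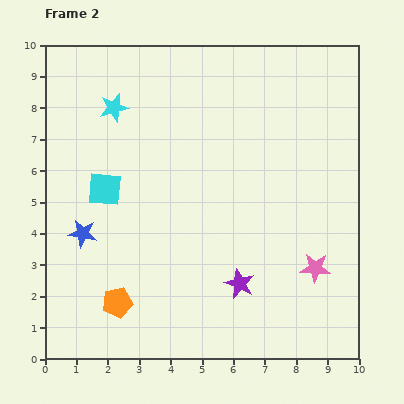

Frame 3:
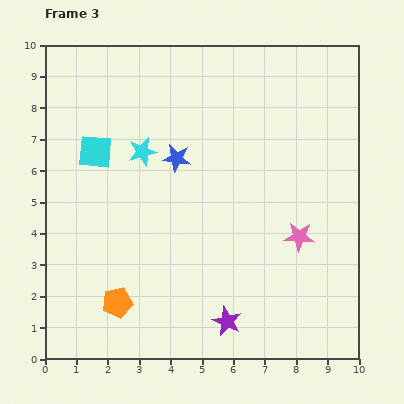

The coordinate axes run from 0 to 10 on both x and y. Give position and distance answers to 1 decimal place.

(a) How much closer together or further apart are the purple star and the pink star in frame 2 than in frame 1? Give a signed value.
-0.3

Distance in frame 1: 2.8. Distance in frame 2: 2.5.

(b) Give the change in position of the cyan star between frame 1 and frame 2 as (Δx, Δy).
(0.9, 1.4)

The cyan star was at (1.3, 6.6) in frame 1 and (2.2, 8.0) in frame 2.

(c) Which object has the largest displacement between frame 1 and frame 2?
the blue star

(moved 3.8; next 1.7)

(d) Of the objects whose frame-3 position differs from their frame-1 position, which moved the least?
the cyan star

(moved 1.8)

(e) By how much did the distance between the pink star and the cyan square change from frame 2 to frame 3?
-0.2

Distance in frame 2: 7.2. Distance in frame 3: 7.0.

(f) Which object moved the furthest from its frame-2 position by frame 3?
the blue star

(moved 3.8; next 1.7)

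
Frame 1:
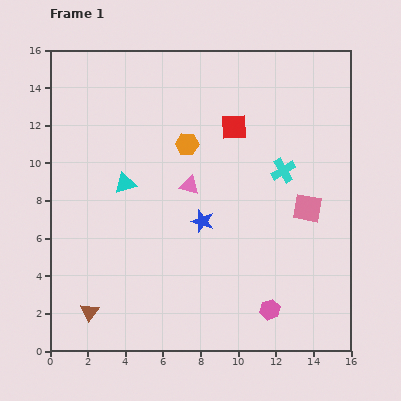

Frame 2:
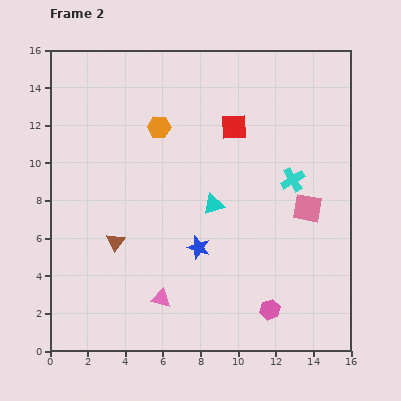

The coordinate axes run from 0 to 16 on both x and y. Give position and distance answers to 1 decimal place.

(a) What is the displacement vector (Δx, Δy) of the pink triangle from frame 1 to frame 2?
(-1.5, -6.0)

The pink triangle was at (7.4, 8.8) in frame 1 and (5.9, 2.8) in frame 2.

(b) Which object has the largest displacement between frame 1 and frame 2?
the pink triangle

(moved 6.2; next 4.8)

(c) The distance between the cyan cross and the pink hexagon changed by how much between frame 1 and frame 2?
-0.4

Distance in frame 1: 7.4. Distance in frame 2: 7.0.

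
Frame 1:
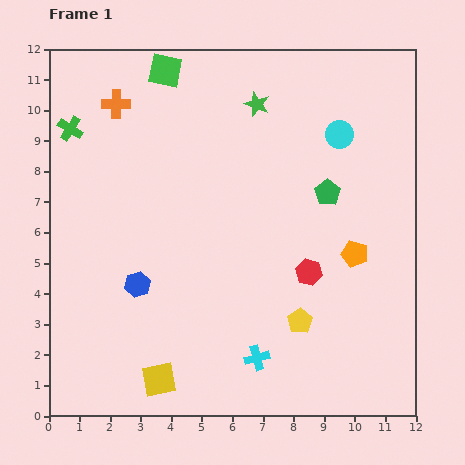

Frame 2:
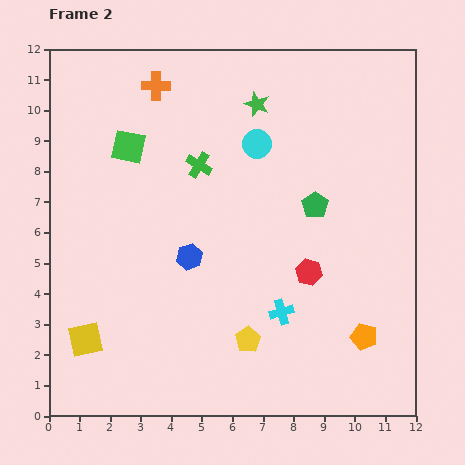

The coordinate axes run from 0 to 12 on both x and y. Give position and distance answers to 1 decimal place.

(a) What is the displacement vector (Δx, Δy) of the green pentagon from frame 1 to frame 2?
(-0.4, -0.4)

The green pentagon was at (9.1, 7.3) in frame 1 and (8.7, 6.9) in frame 2.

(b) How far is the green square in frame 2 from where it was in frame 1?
2.8

The green square moved from (3.8, 11.3) to (2.6, 8.8), a distance of √(1.2² + 2.5²) ≈ 2.8.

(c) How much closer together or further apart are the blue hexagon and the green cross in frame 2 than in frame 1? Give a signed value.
-2.6

Distance in frame 1: 5.6. Distance in frame 2: 3.0.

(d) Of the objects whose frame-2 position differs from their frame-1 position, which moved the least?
the green pentagon

(moved 0.6)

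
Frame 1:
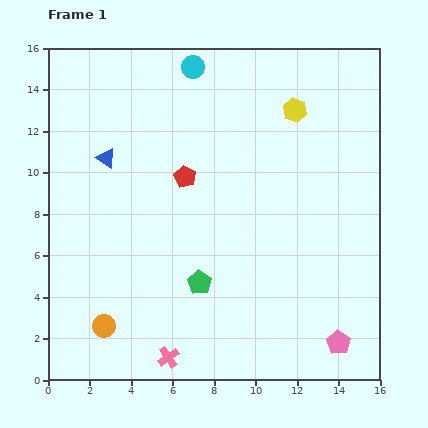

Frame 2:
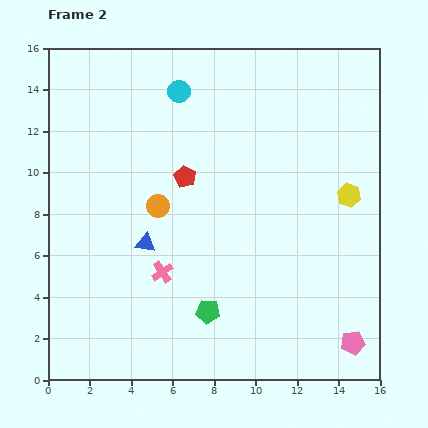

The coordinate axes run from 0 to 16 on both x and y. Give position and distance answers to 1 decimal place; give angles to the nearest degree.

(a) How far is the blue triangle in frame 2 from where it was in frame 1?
4.5

The blue triangle moved from (2.8, 10.7) to (4.7, 6.6), a distance of √(1.9² + 4.1²) ≈ 4.5.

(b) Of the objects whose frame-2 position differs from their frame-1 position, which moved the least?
the pink pentagon

(moved 0.7)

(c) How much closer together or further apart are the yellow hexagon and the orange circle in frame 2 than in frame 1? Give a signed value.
-4.7

Distance in frame 1: 13.9. Distance in frame 2: 9.2.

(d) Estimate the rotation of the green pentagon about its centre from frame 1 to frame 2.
29° counter-clockwise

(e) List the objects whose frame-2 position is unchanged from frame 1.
the red pentagon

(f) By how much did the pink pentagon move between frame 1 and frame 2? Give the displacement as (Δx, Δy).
(0.7, 0.0)

The pink pentagon was at (14.0, 1.8) in frame 1 and (14.7, 1.8) in frame 2.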